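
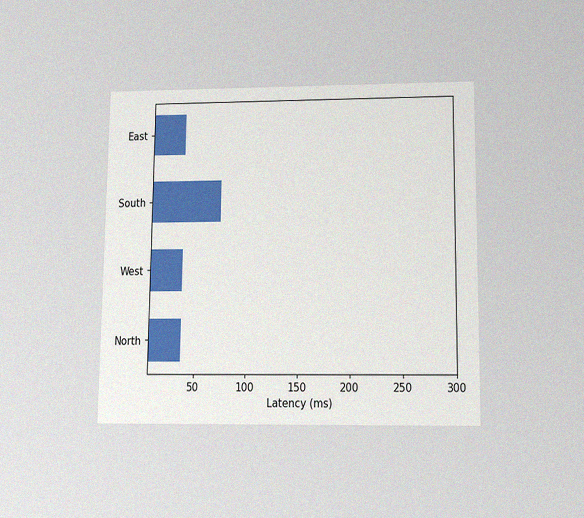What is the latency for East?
37ms

The chart is viewed slightly from below, with some photo noise. Reading along the chart's x-axis, the East bar reaches 37ms.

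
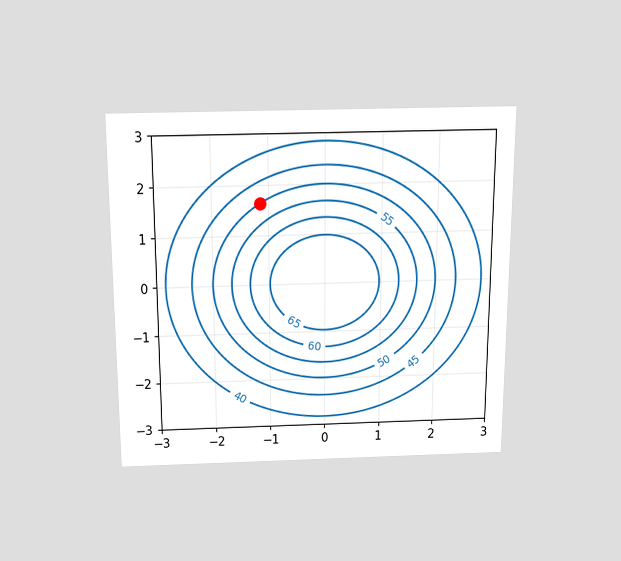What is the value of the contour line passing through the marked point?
50

The chart is viewed slightly from above. The marked point sits on the contour labelled 50.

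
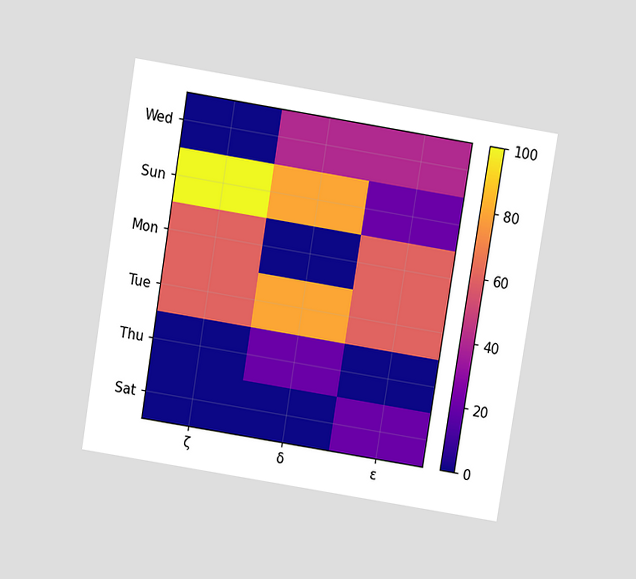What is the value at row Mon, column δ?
0

The chart is tilted about 9° clockwise and viewed slightly from above. Matching cell (Mon, δ) against the colorbar gives 0.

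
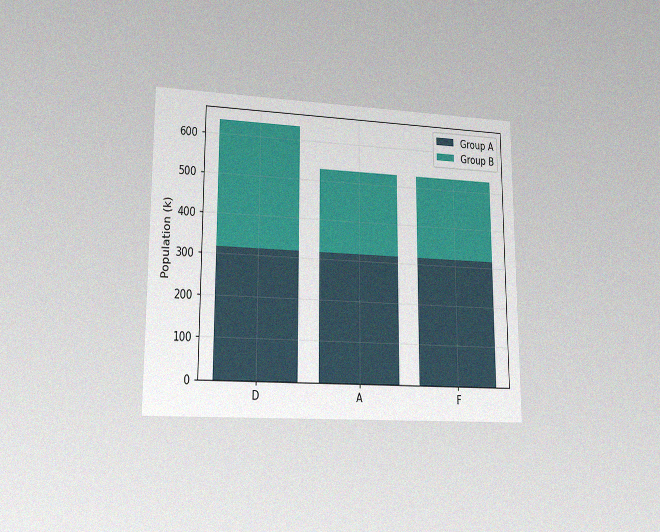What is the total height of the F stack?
530k

The chart is viewed at a slight angle, with some photo noise. The F stack's top reaches 530k on the y-axis.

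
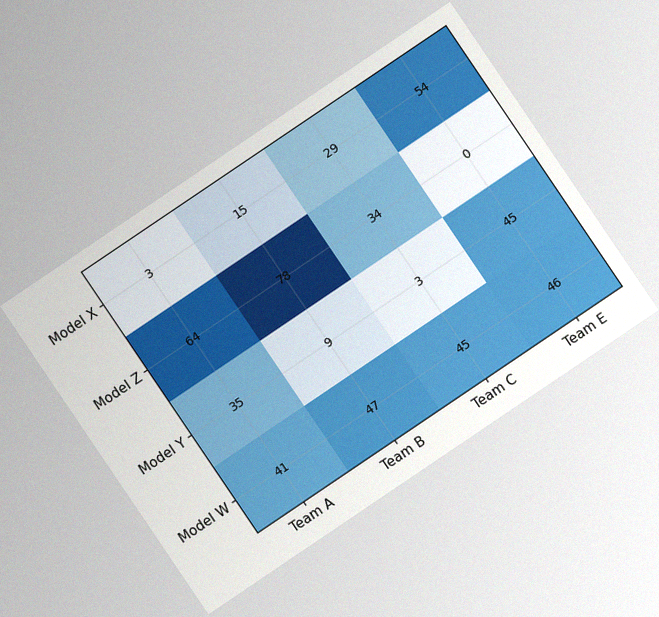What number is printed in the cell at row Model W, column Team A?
41

The chart is tilted about 34° counter-clockwise, with some photo noise. The (Model W, Team A) cell reads 41.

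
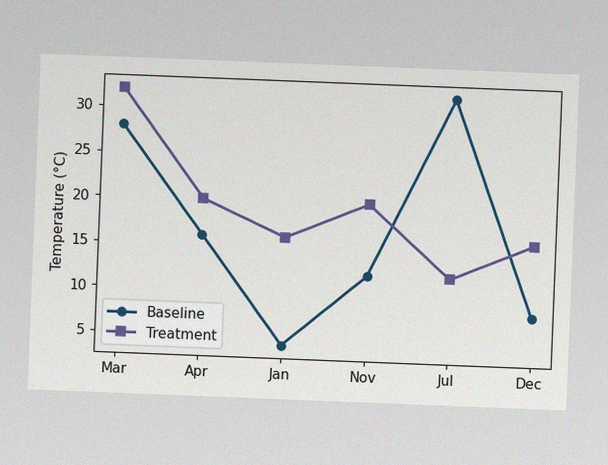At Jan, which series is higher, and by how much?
The chart is tilted about 2° clockwise, with some photo noise. At Jan, Treatment sits above the other line by 12°C.

Treatment, by 12°C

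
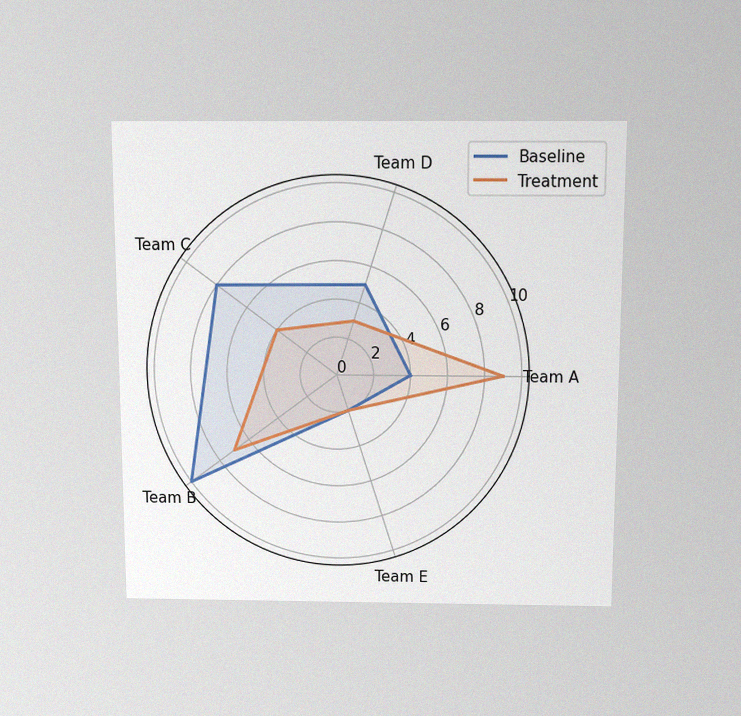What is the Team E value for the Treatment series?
2

The chart is viewed slightly from above, with some photo noise. On the Team E axis, Treatment reaches 2.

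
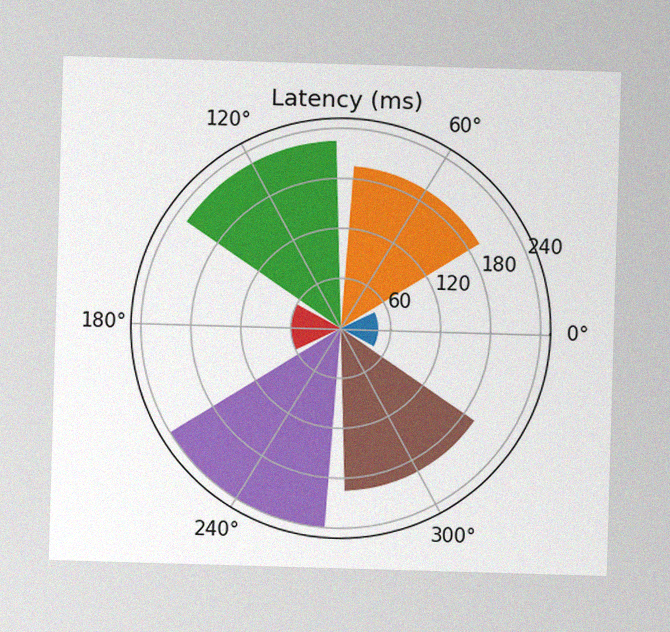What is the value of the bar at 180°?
60ms

The image has some photo noise and uneven lighting. The bar at 180° reaches 60ms on the radial axis.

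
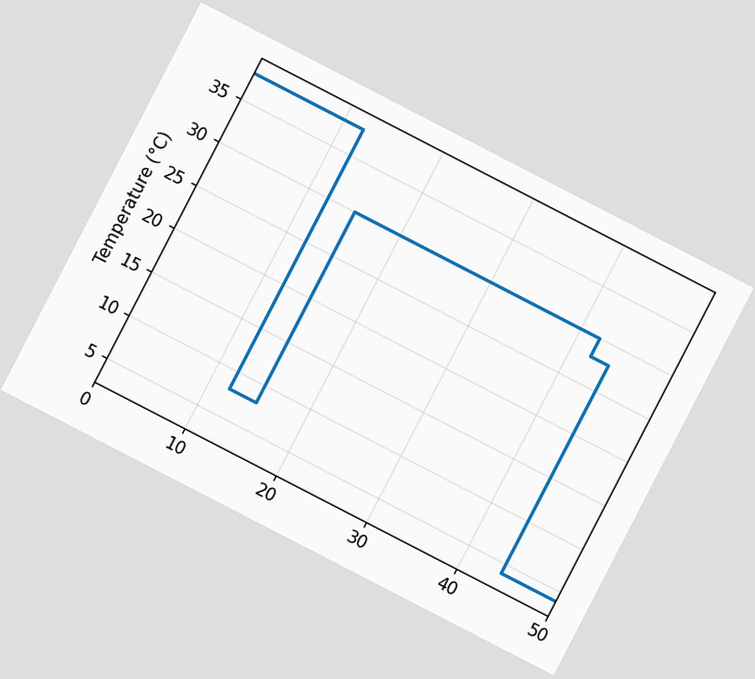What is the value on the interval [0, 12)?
The chart is tilted about 27° clockwise. On [0, 12) the step sits at 38°C.

38°C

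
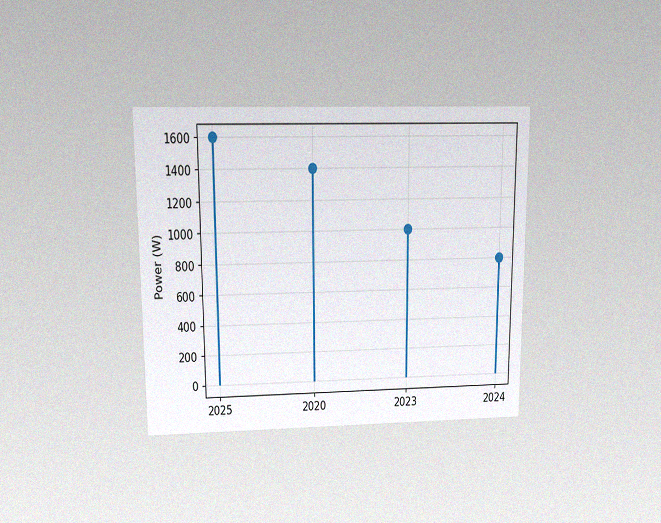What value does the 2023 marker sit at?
The chart is viewed at a slight angle, with some photo noise. The 2023 marker sits at 1000W.

1000W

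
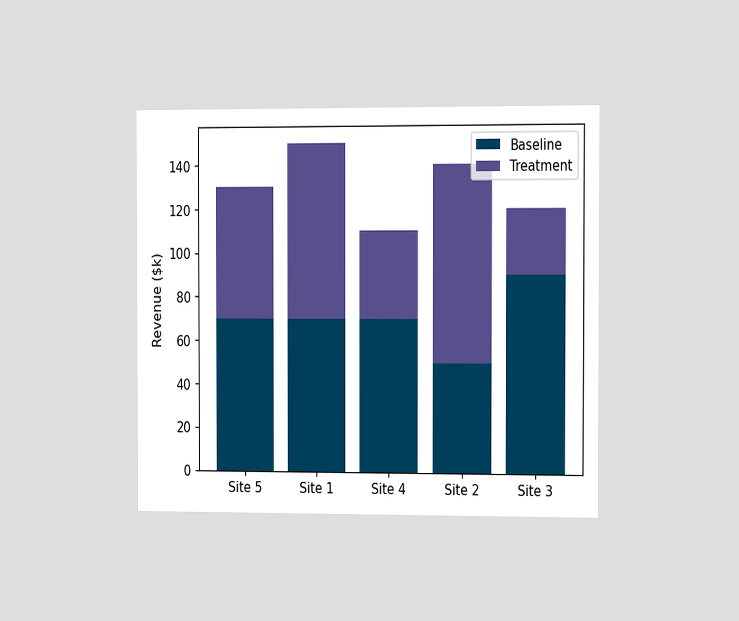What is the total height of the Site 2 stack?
The chart is viewed slightly from the right. The Site 2 stack's top reaches $140k on the y-axis.

$140k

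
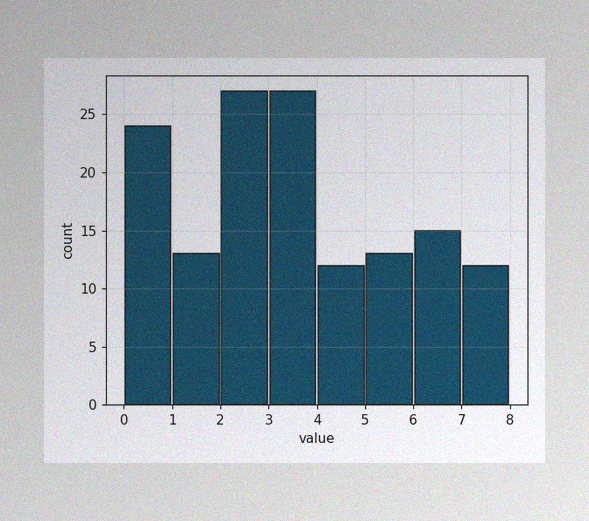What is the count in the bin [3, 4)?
27

The image has some photo noise and uneven lighting. The [3, 4) bin has height 27.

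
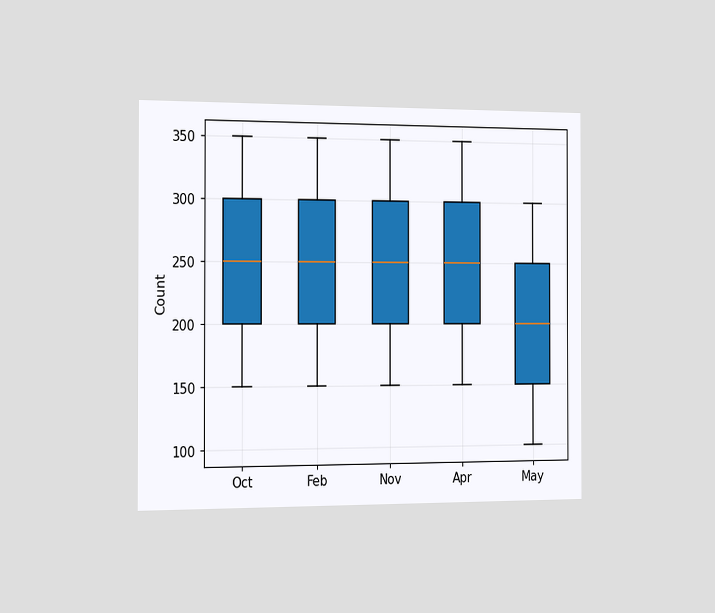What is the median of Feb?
250

The chart is viewed slightly from the left. The median line in the Feb box sits at 250.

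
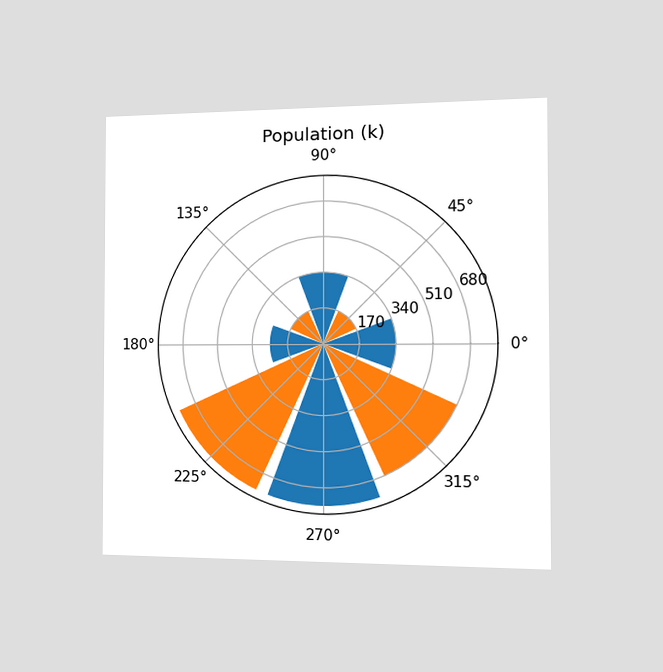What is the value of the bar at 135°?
The chart is viewed slightly from the right. The bar at 135° reaches 170k on the radial axis.

170k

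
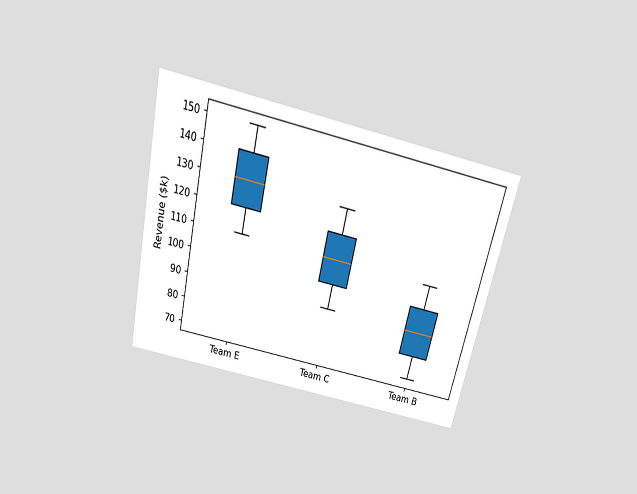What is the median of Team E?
The chart is tilted about 13° clockwise and viewed slightly from above. The median line in the Team E box sits at $130k.

$130k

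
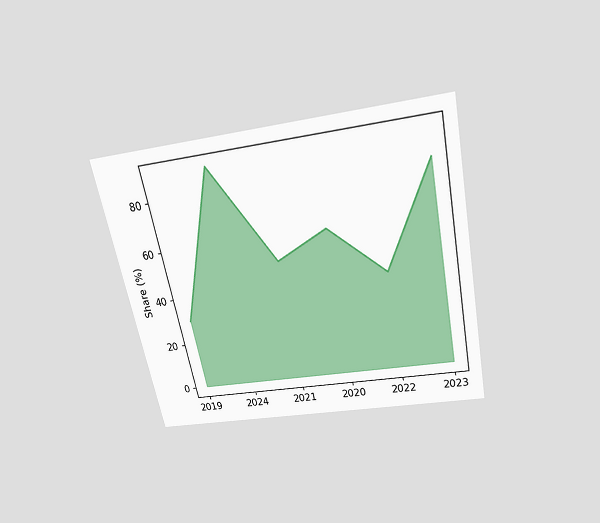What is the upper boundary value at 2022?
40%

The chart is tilted about 12° counter-clockwise and viewed slightly from above. At 2022 the upper boundary is at 40%.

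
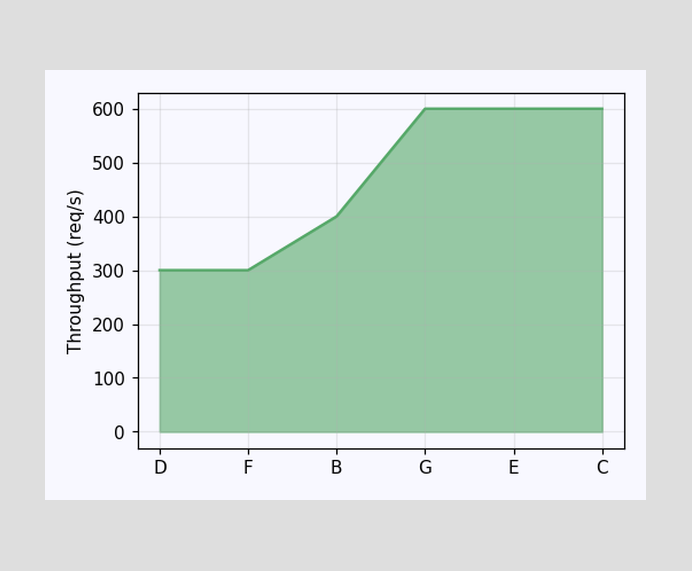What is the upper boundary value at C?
At C the upper boundary is at 600req/s.

600req/s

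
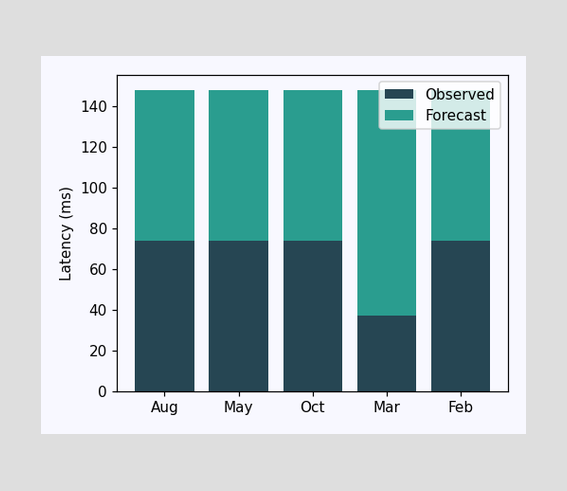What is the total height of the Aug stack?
148ms

The Aug stack's top reaches 148ms on the y-axis.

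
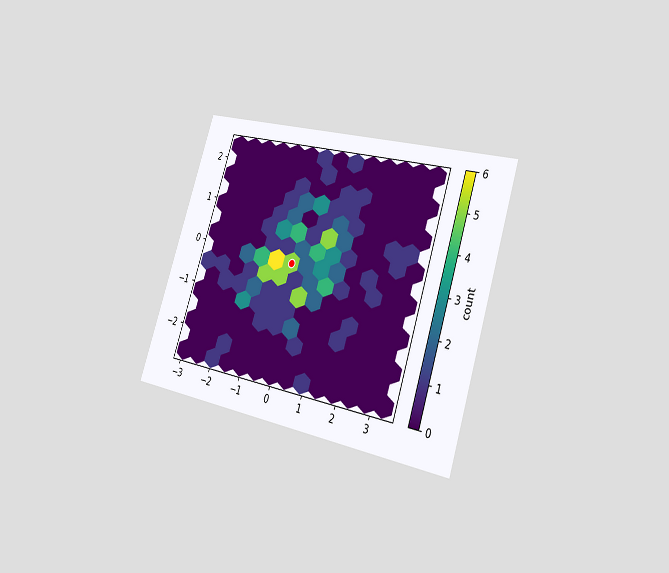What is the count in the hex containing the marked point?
5

The chart is tilted about 18° clockwise and viewed slightly from the right. The marked hex reads 5 on the colorbar.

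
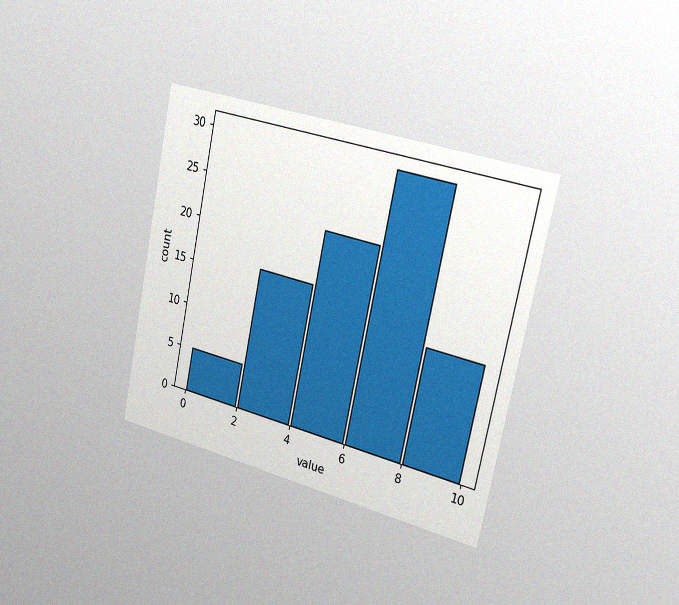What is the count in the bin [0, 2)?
5

The chart is tilted about 12° clockwise and viewed slightly from the right, with some photo noise. The [0, 2) bin has height 5.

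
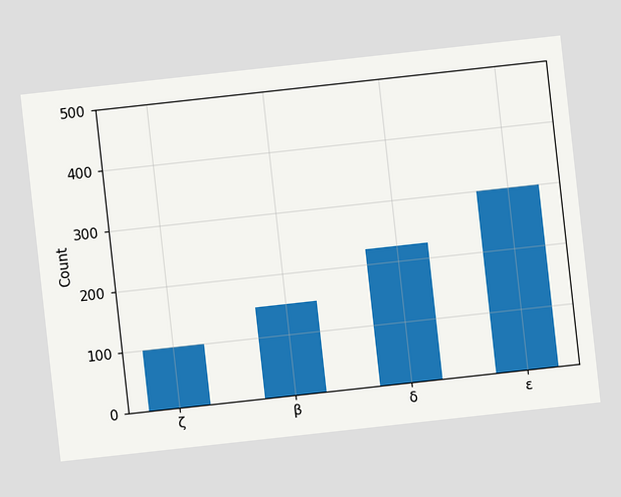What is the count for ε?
300

The chart is tilted about 6° counter-clockwise. Reading along the chart's y-axis, the ε bar reaches 300.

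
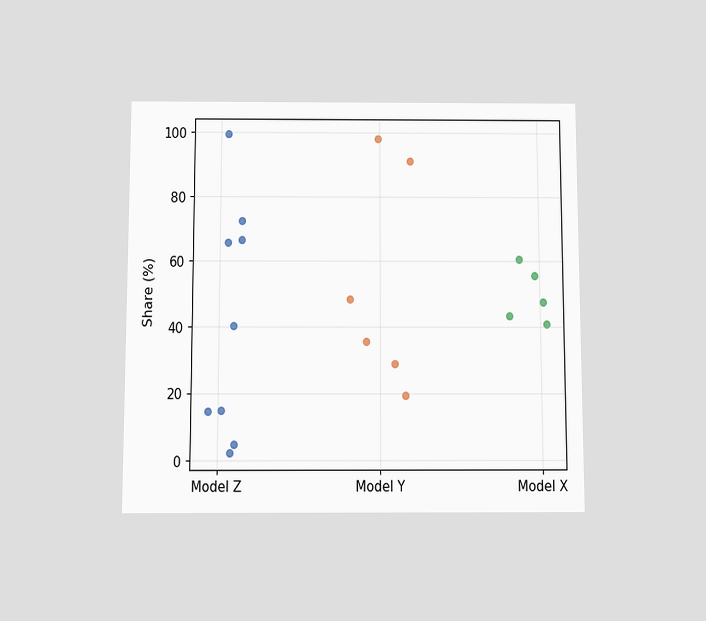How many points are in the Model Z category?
The chart is viewed slightly from below. Counting the markers in the Model Z column gives 9.

9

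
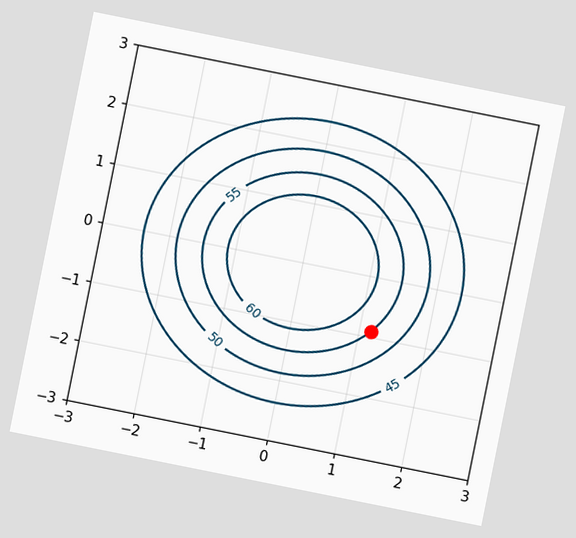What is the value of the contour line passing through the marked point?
55

The chart is tilted about 11° clockwise. The marked point sits on the contour labelled 55.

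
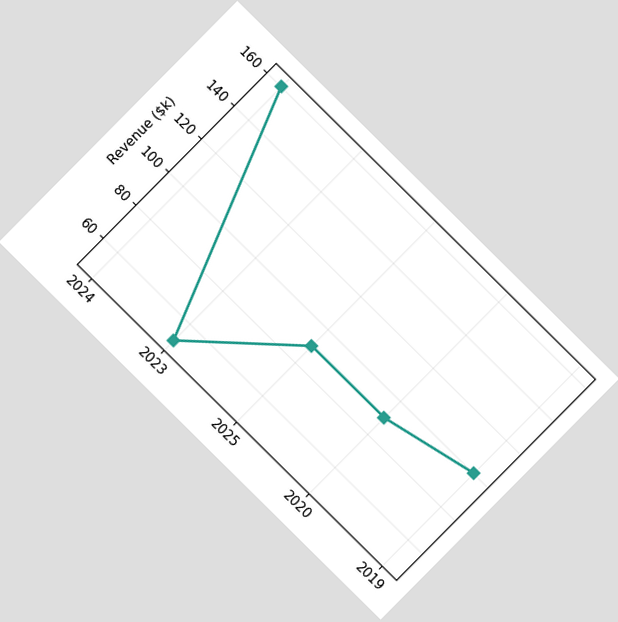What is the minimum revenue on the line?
$50k

The chart is tilted about 45° clockwise. The lowest point is at 2023, and reading across to the y-axis gives $50k.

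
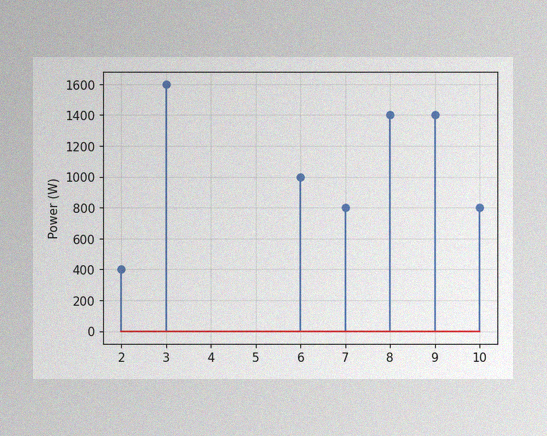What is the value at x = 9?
The image has some photo noise and uneven lighting. The stem at x=9 reaches 1400W.

1400W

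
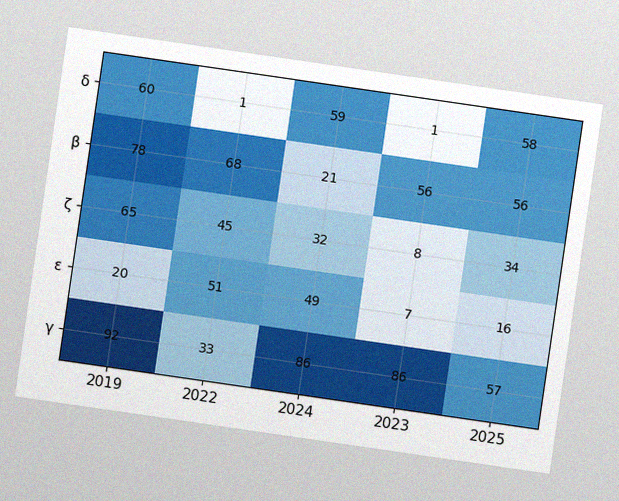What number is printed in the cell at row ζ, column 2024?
32

The chart is tilted about 8° clockwise, with some photo noise. The (ζ, 2024) cell reads 32.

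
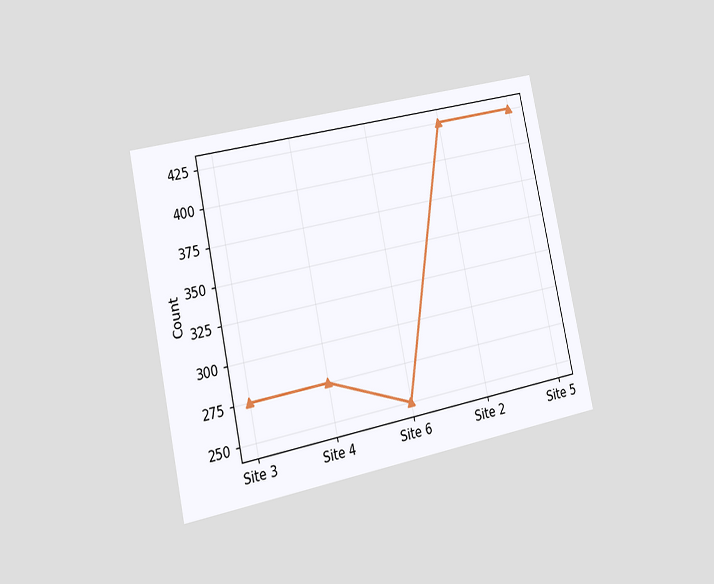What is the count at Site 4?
The chart is tilted about 12° counter-clockwise and viewed slightly from the left. At Site 4, the line is at 275.

275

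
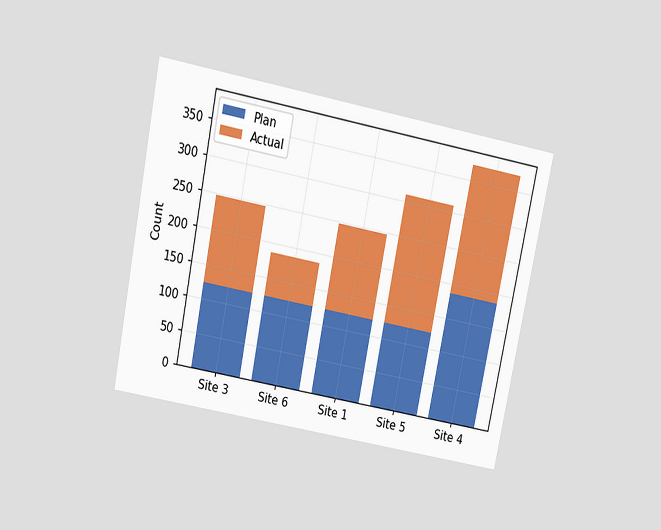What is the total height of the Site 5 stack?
The chart is tilted about 11° clockwise and viewed slightly from above. The Site 5 stack's top reaches 310 on the y-axis.

310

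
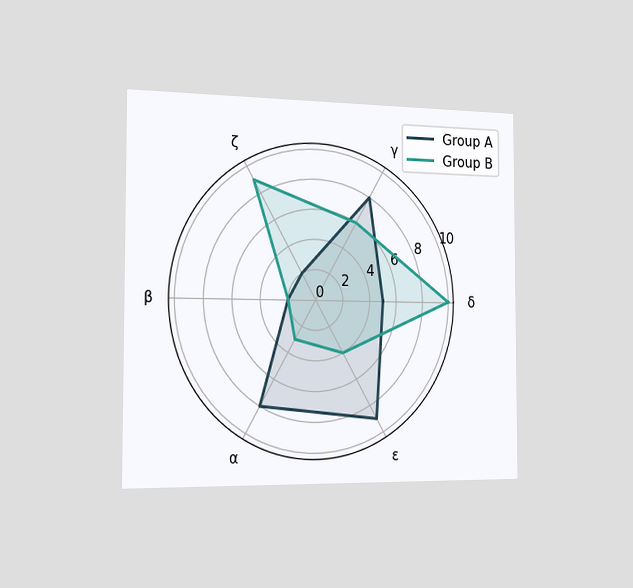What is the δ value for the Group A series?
The chart is viewed slightly from the left. On the δ axis, Group A reaches 5.

5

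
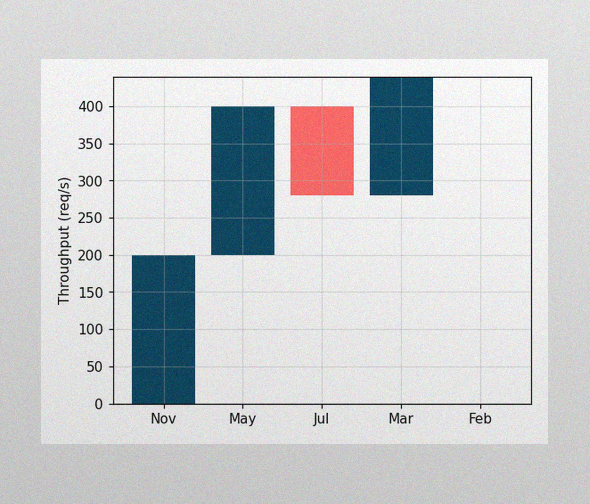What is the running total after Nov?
200req/s

The image has some photo noise and uneven lighting. After Nov the running total reaches 200req/s.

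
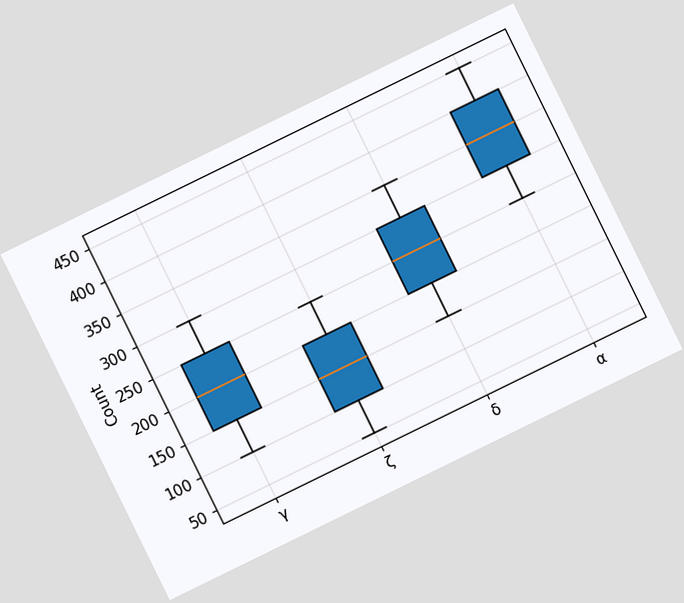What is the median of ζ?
The chart is tilted about 26° counter-clockwise. The median line in the ζ box sits at 150.

150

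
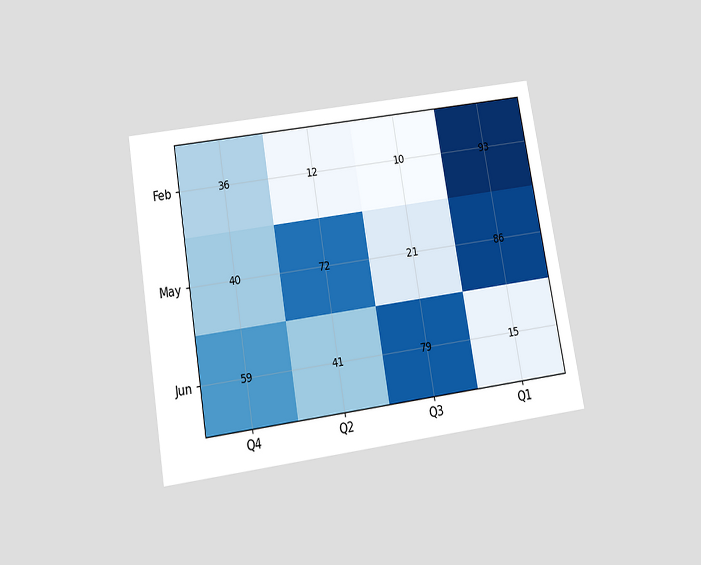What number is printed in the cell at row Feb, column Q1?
The chart is tilted about 10° counter-clockwise and viewed slightly from below. The (Feb, Q1) cell reads 93.

93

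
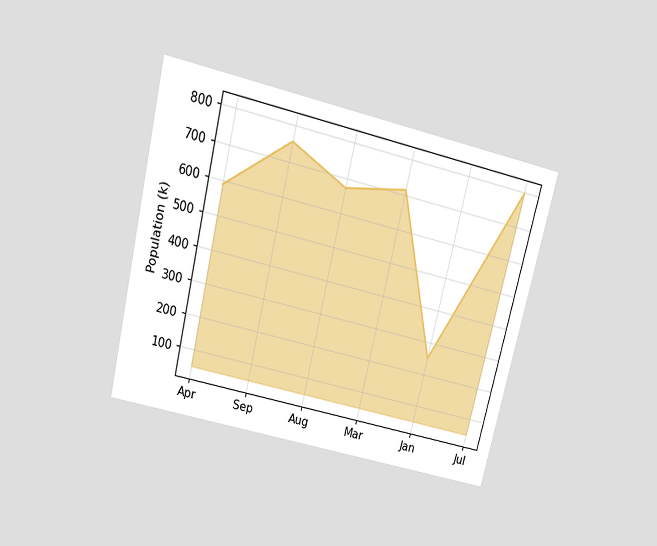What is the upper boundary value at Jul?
798k

The chart is tilted about 14° clockwise and viewed slightly from above. At Jul the upper boundary is at 798k.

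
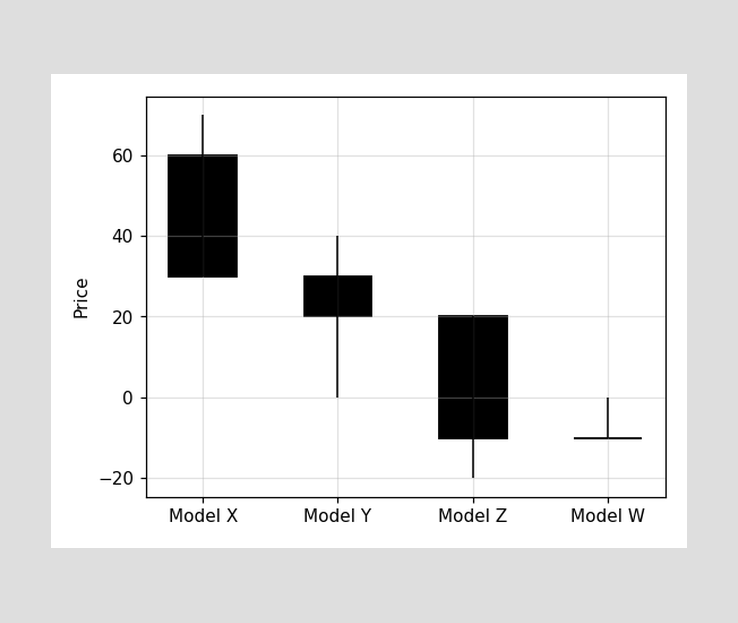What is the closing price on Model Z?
The Model Z candle closes at -10.

-10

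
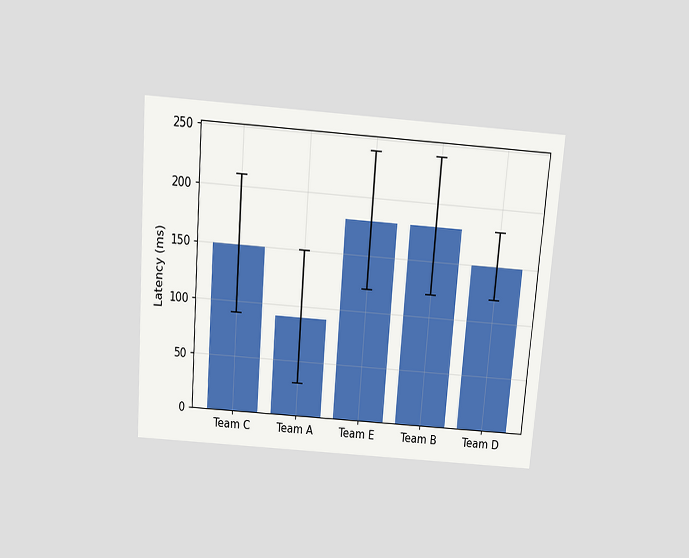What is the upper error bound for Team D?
The chart is tilted about 4° clockwise and viewed slightly from above. The Team D bar's upper whisker reaches 180ms.

180ms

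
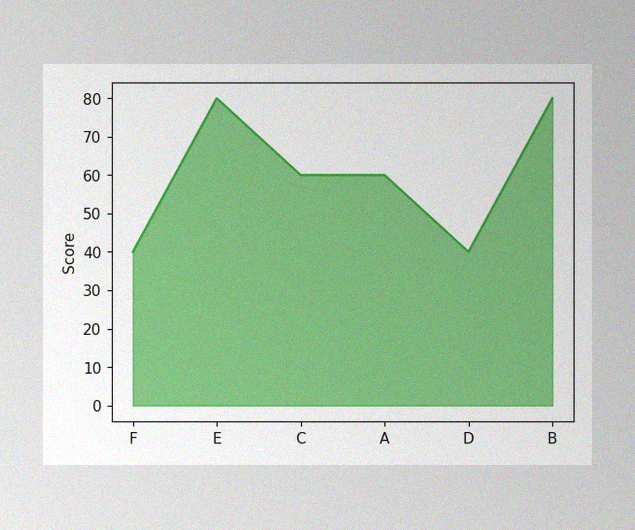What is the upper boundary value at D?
The image has some photo noise and uneven lighting. At D the upper boundary is at 40.

40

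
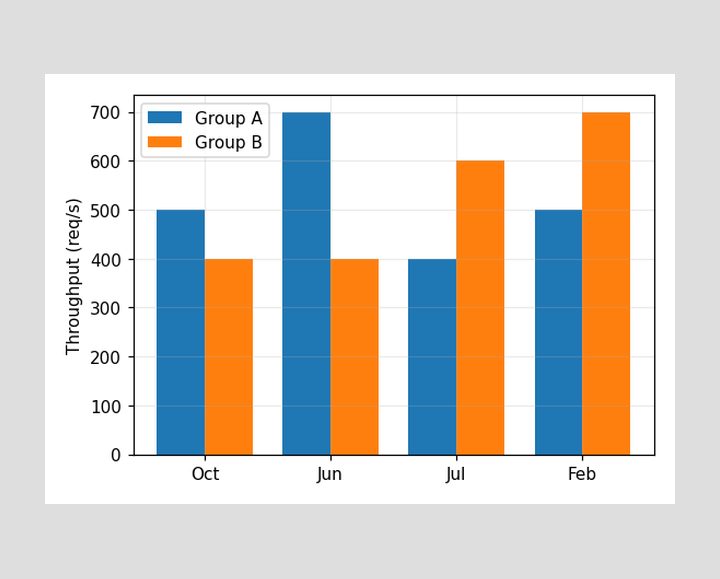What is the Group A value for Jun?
700req/s

The Group A bar at Jun reaches 700req/s on the y-axis.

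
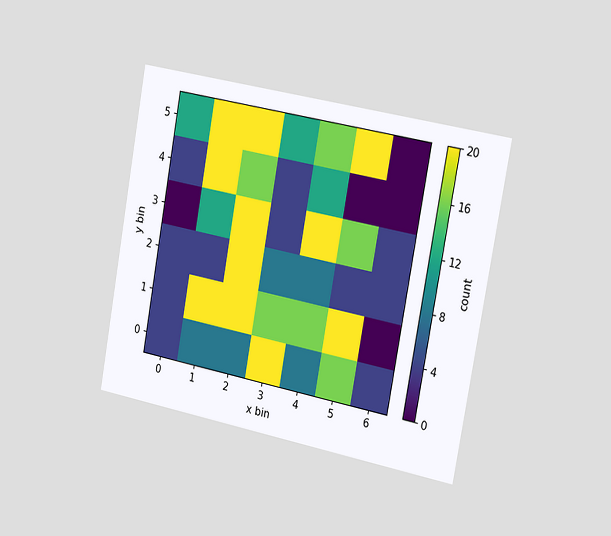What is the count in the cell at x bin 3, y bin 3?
4

The chart is tilted about 10° clockwise and viewed slightly from the right. Matching the cell (3, 3) against the colorbar gives 4.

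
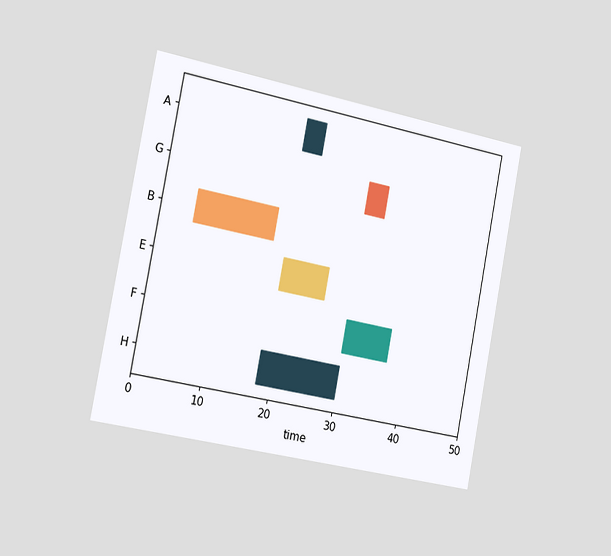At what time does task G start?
The chart is tilted about 11° clockwise and viewed slightly from the left. The G bar begins at t=30.

30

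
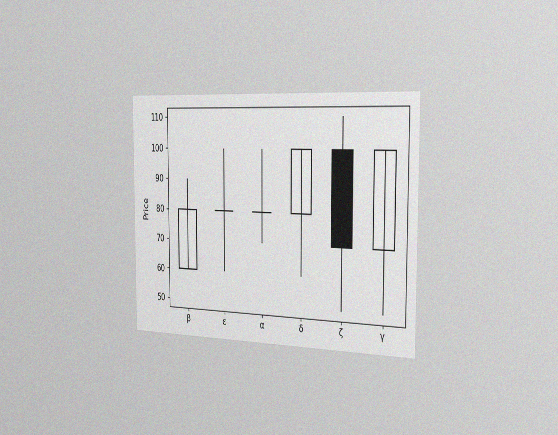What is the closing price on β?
80

The chart is viewed slightly from the right, with some photo noise. The β candle closes at 80.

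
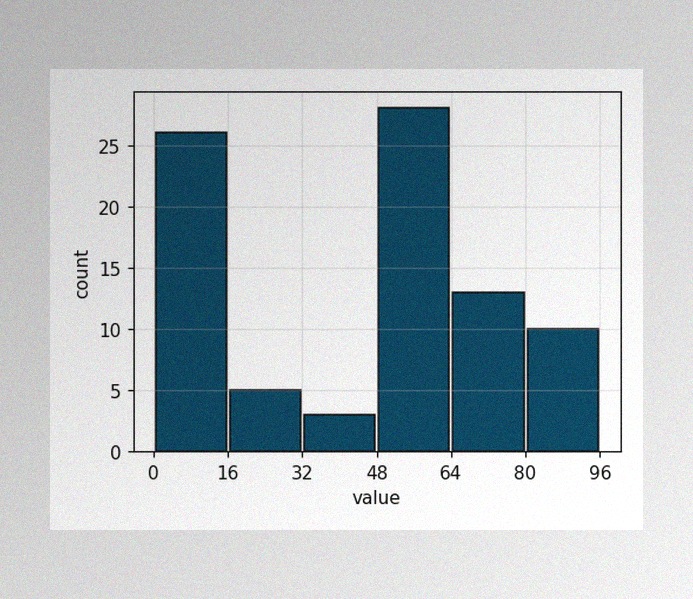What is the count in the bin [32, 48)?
The image has some photo noise and uneven lighting. The [32, 48) bin has height 3.

3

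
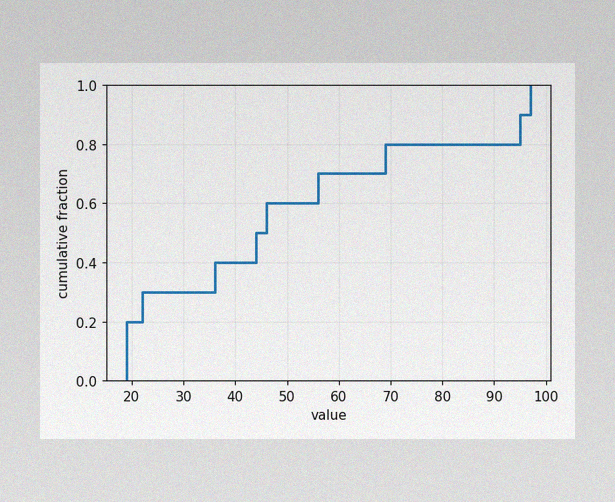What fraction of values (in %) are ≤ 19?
The image has some photo noise and uneven lighting. At x=19 the ECDF step is at 20%.

20%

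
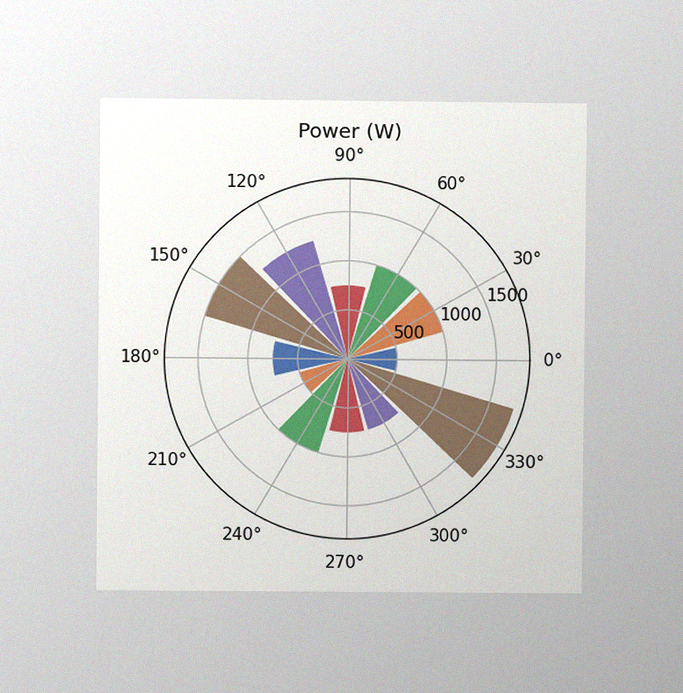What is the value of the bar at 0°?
500W

The chart is viewed at a slight angle, with some photo noise. The bar at 0° reaches 500W on the radial axis.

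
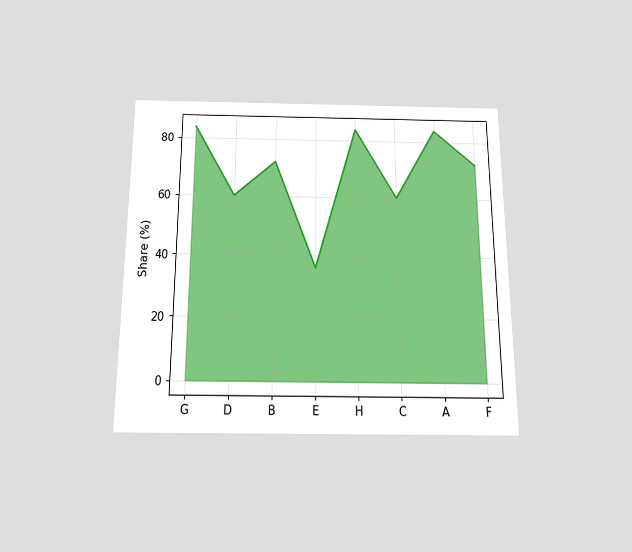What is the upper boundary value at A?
84%

The chart is viewed slightly from below. At A the upper boundary is at 84%.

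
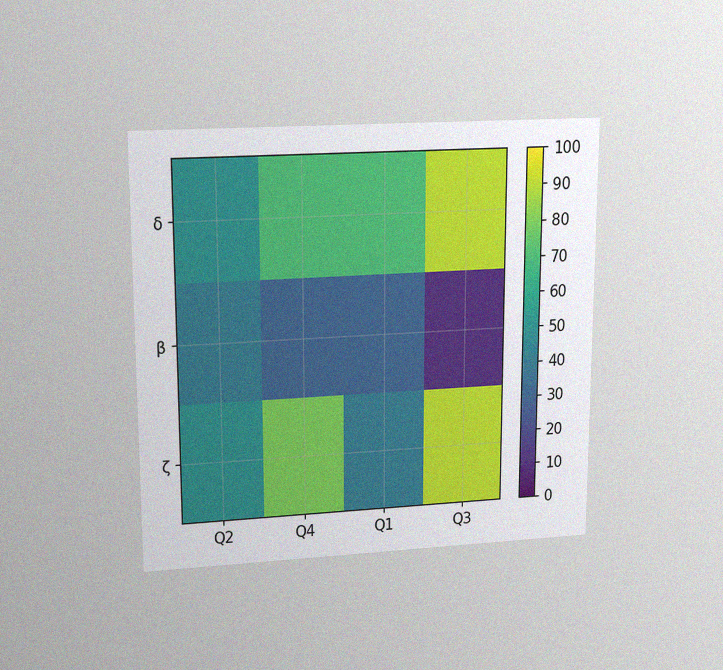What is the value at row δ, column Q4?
70

The chart is viewed slightly from above, with some photo noise. Matching cell (δ, Q4) against the colorbar gives 70.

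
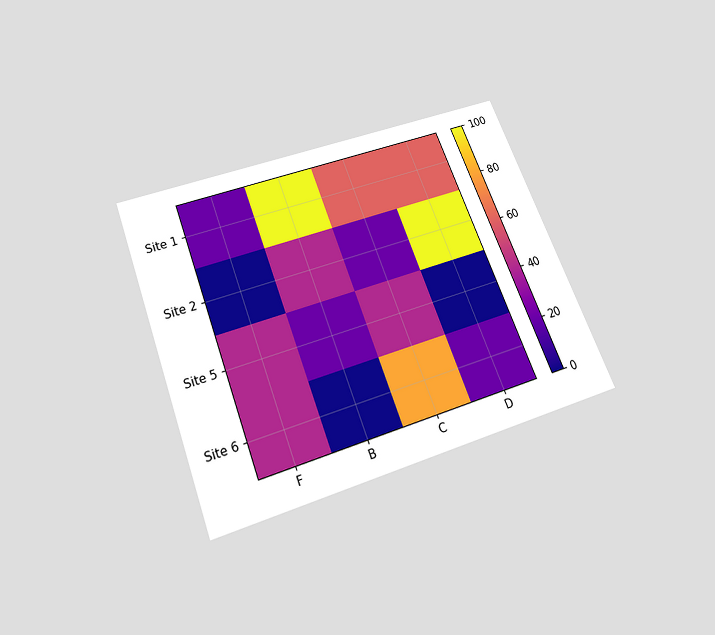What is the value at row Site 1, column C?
60

The chart is tilted about 21° counter-clockwise and viewed slightly from below. Matching cell (Site 1, C) against the colorbar gives 60.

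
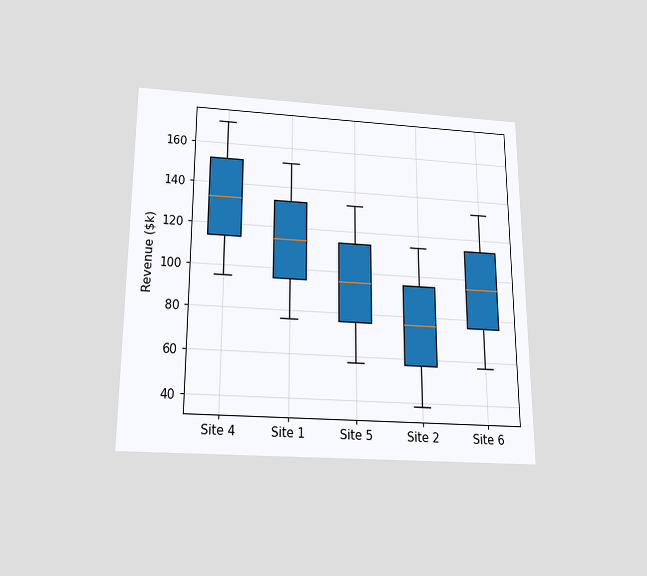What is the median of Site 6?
The chart is viewed slightly from below. The median line in the Site 6 box sits at $95k.

$95k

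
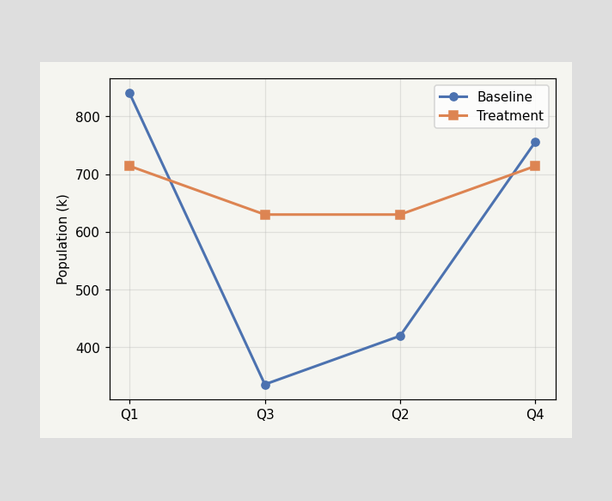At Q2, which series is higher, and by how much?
Treatment, by 210k

At Q2, Treatment sits above the other line by 210k.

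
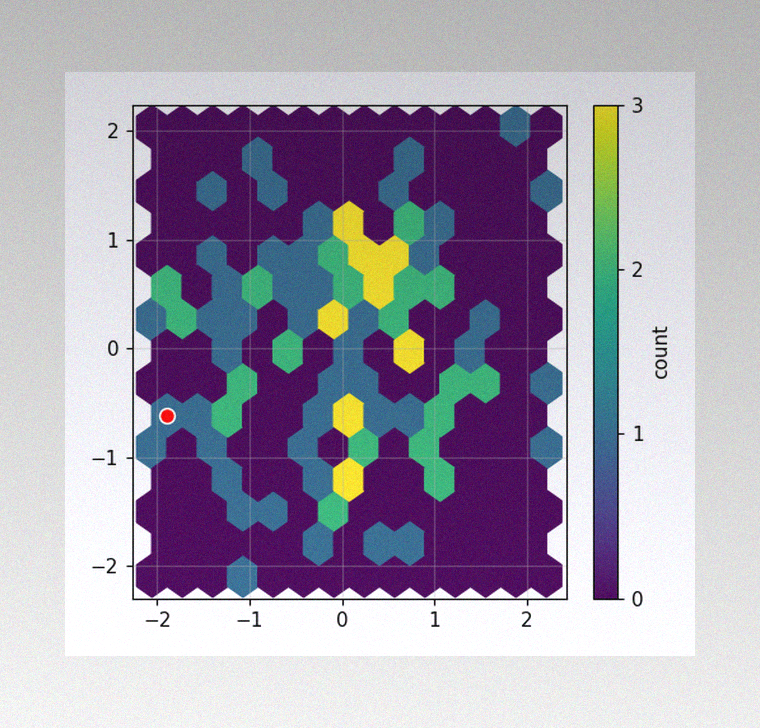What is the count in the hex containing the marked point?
1

The image has some photo noise and uneven lighting. The marked hex reads 1 on the colorbar.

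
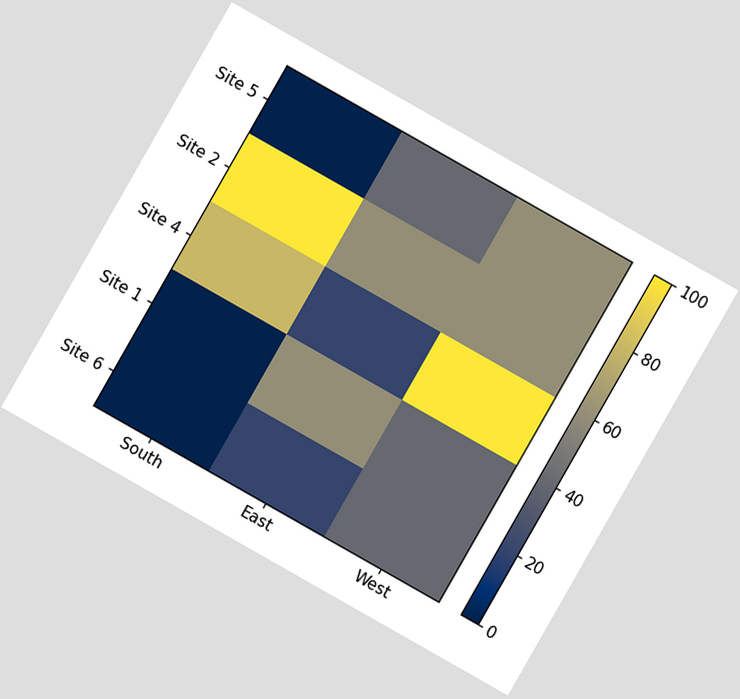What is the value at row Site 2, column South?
100

The chart is tilted about 30° clockwise. Matching cell (Site 2, South) against the colorbar gives 100.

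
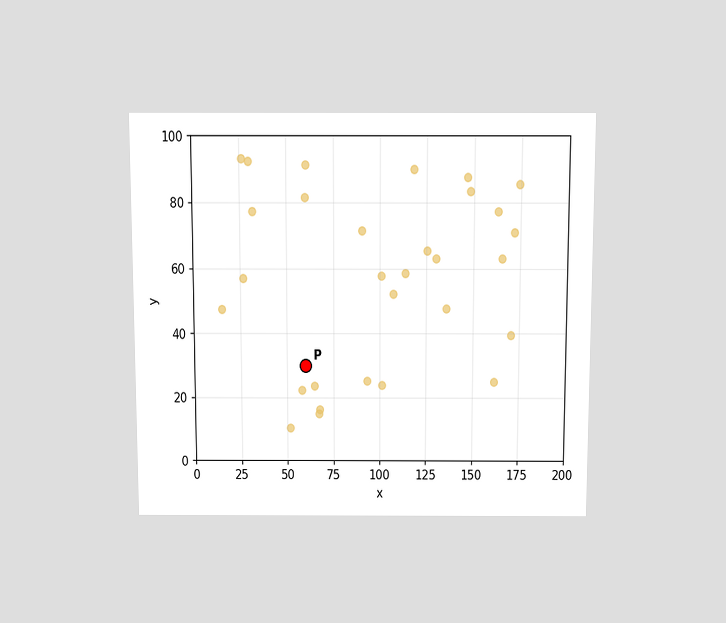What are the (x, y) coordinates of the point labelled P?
The chart is viewed slightly from above. Following the gridlines from P to each axis, P sits at (60, 30).

(60, 30)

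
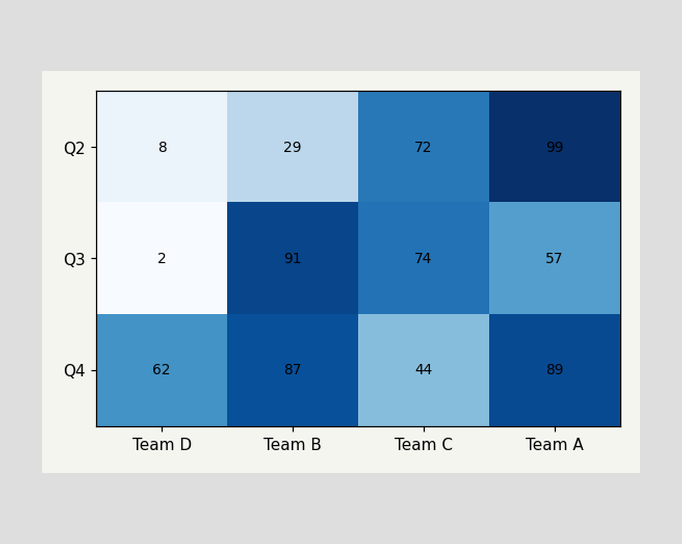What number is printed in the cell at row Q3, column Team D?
2

The (Q3, Team D) cell reads 2.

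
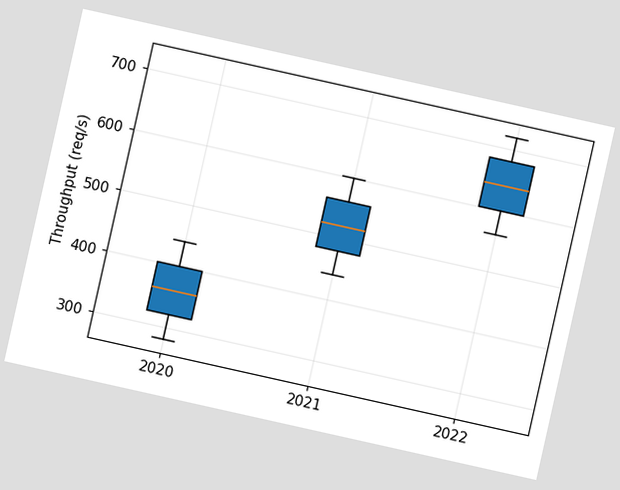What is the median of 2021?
The chart is tilted about 13° clockwise. The median line in the 2021 box sits at 520req/s.

520req/s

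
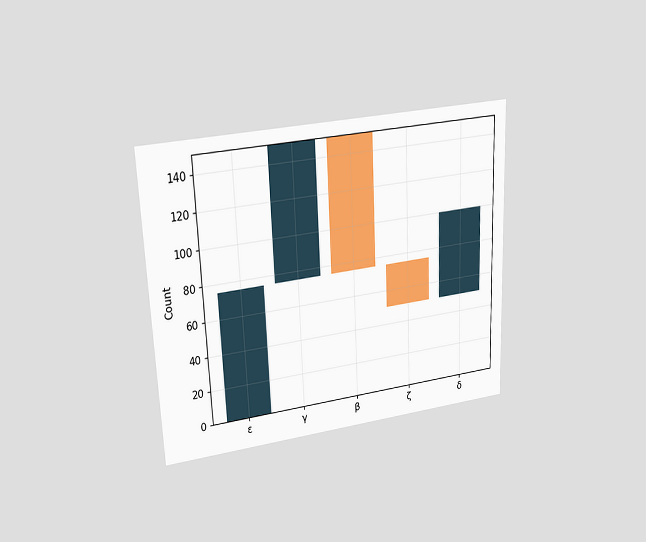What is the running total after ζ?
50

The chart is tilted about 2° counter-clockwise and viewed at a slight angle. After ζ the running total reaches 50.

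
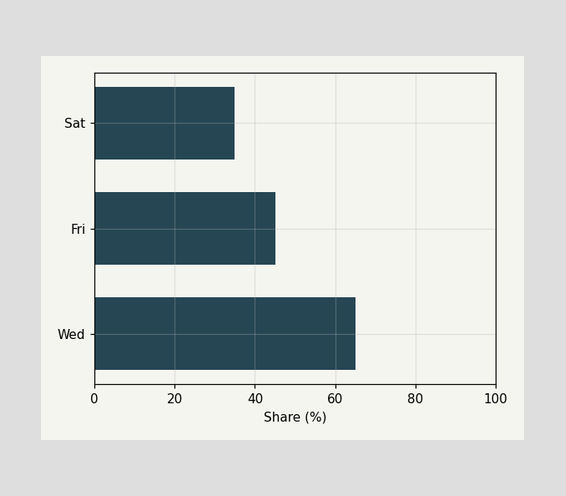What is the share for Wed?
Reading along the chart's x-axis, the Wed bar reaches 65%.

65%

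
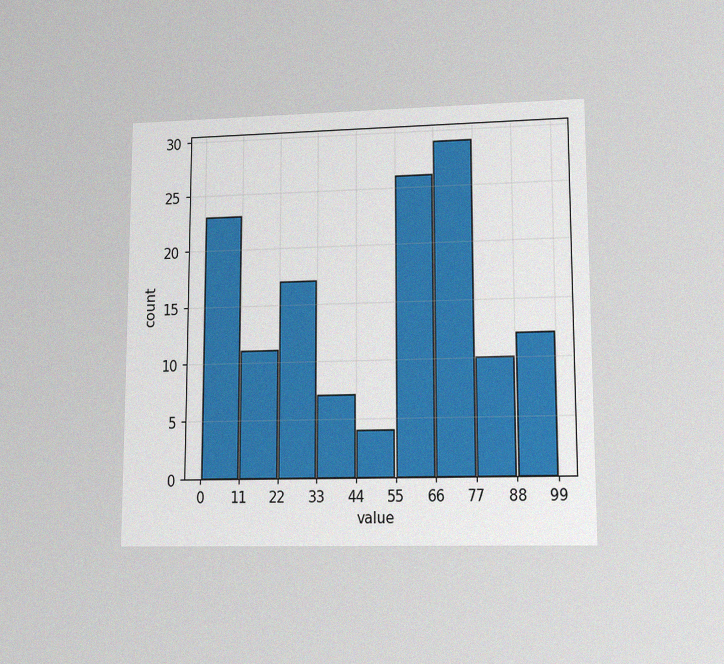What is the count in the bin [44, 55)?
4

The chart is viewed at a slight angle, with some photo noise. The [44, 55) bin has height 4.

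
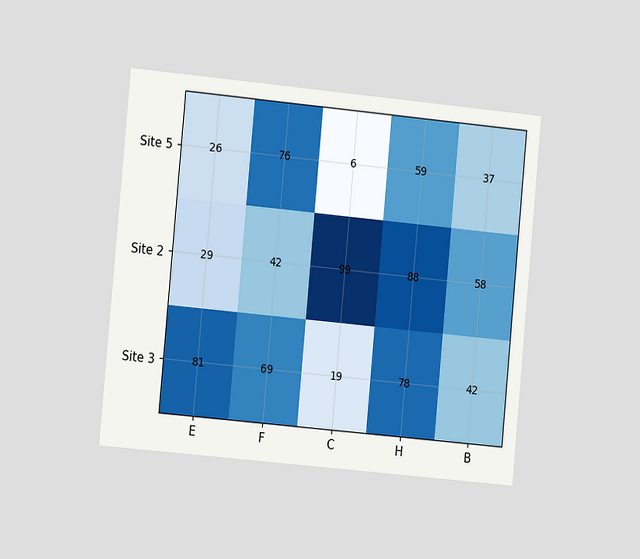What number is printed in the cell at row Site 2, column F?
42

The chart is tilted about 5° clockwise and viewed at a slight angle. The (Site 2, F) cell reads 42.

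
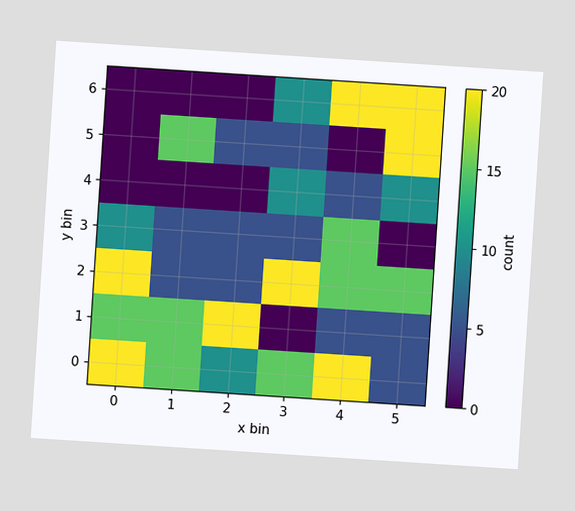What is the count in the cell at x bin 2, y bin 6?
The chart is tilted about 4° clockwise. Matching the cell (2, 6) against the colorbar gives 0.

0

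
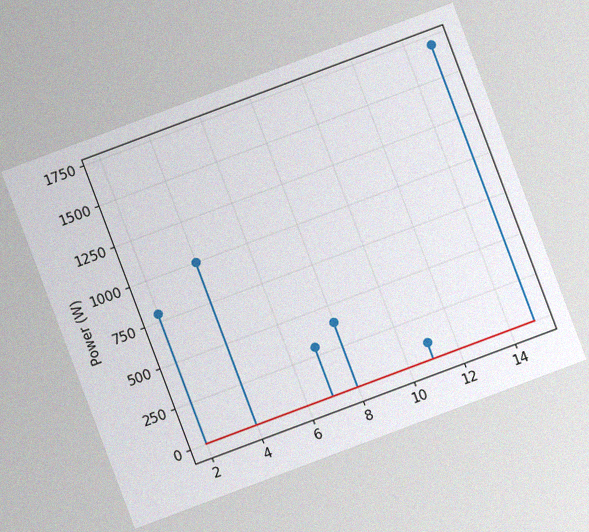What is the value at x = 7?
300W

The chart is tilted about 21° counter-clockwise, with some photo noise. The stem at x=7 reaches 300W.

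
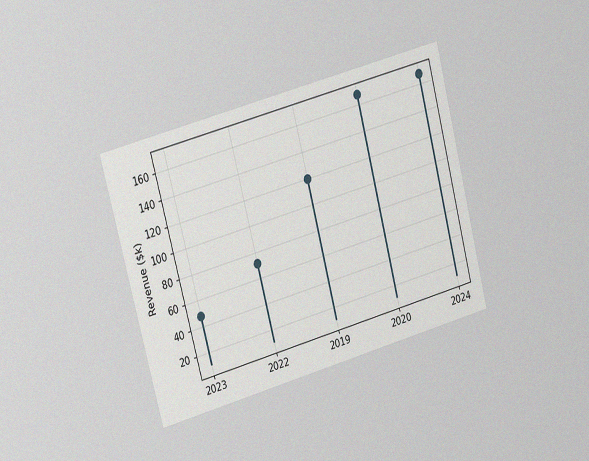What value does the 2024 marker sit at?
$168k

The chart is tilted about 15° counter-clockwise and viewed at a slight angle, with some photo noise. The 2024 marker sits at $168k.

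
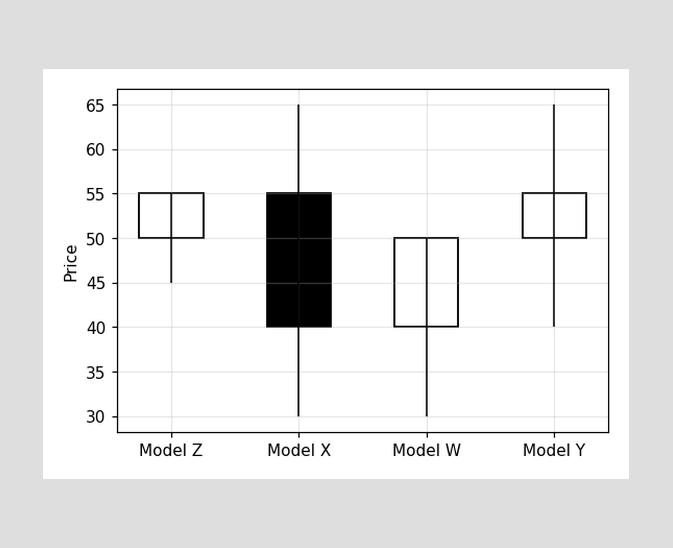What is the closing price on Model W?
The Model W candle closes at 50.

50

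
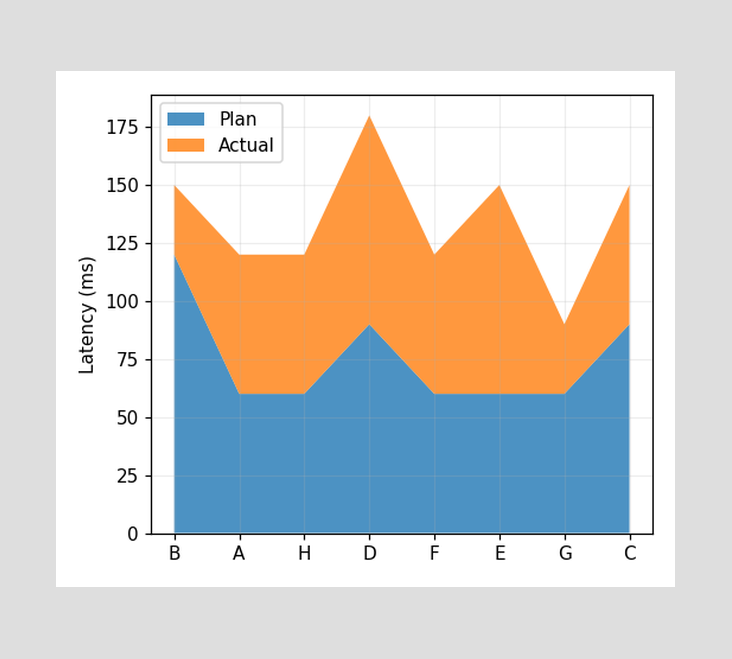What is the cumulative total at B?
150ms

The stacked total at B reaches 150ms.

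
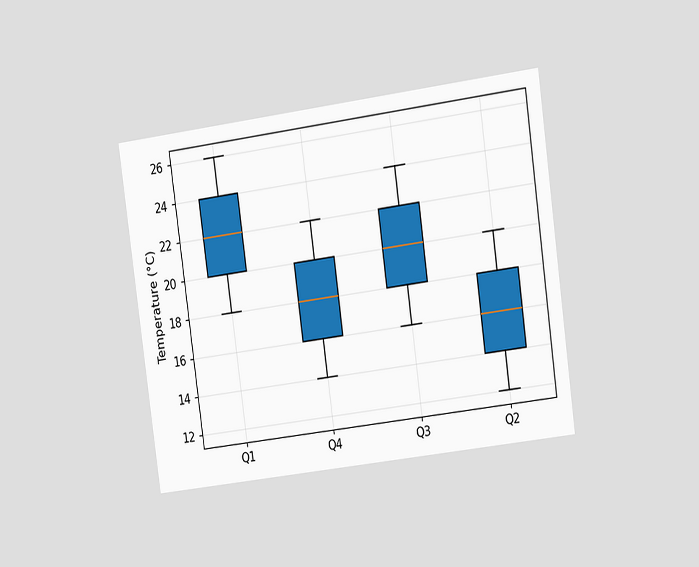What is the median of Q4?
The chart is tilted about 8° counter-clockwise and viewed slightly from the right. The median line in the Q4 box sits at 18°C.

18°C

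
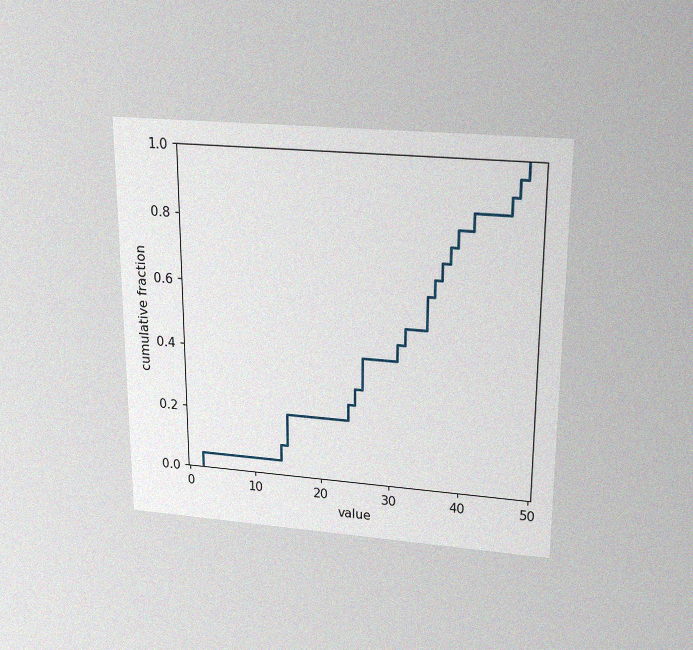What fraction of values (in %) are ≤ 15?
The chart is viewed slightly from above, with some photo noise. At x=15 the ECDF step is at 20%.

20%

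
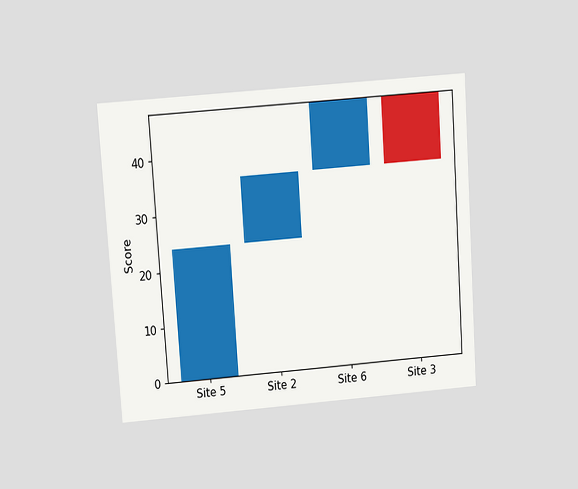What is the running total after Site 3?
36

The chart is tilted about 4° counter-clockwise and viewed slightly from above. After Site 3 the running total reaches 36.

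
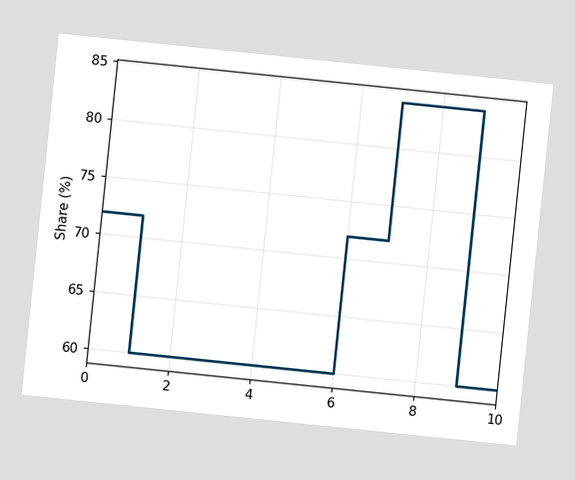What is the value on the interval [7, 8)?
84%

The chart is tilted about 6° clockwise. On [7, 8) the step sits at 84%.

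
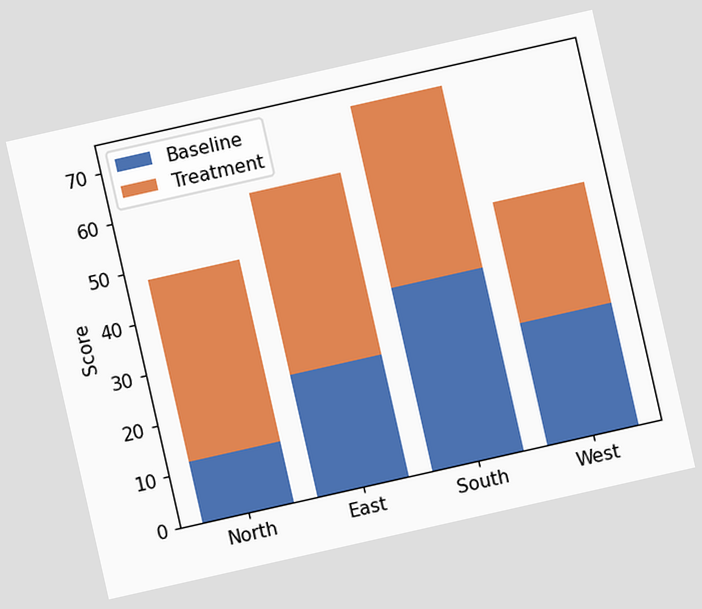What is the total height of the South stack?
72

The chart is tilted about 13° counter-clockwise. The South stack's top reaches 72 on the y-axis.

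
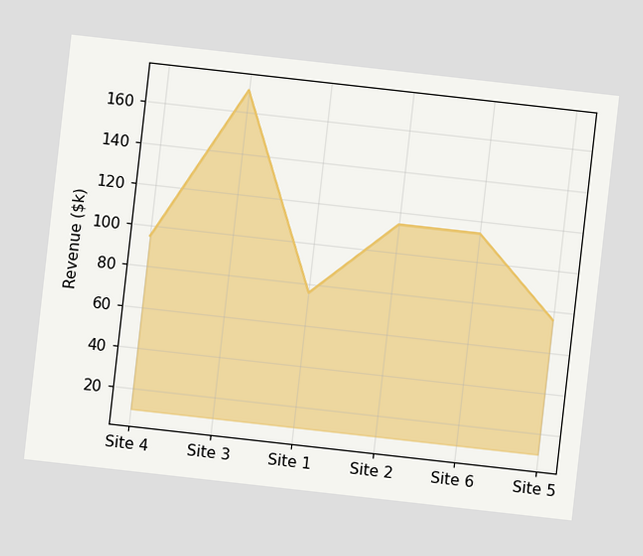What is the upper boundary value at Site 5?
$76k

The chart is tilted about 6° clockwise. At Site 5 the upper boundary is at $76k.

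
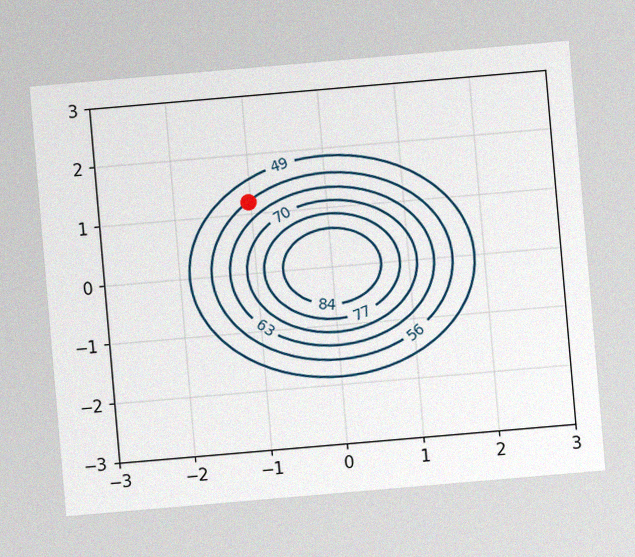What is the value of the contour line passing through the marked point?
The chart is tilted about 5° counter-clockwise, with some photo noise. The marked point sits on the contour labelled 56.

56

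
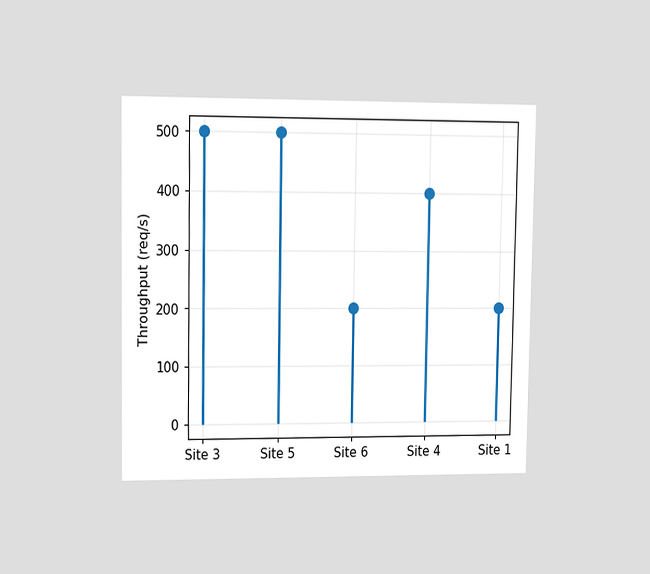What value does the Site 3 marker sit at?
The chart is viewed slightly from the left. The Site 3 marker sits at 500req/s.

500req/s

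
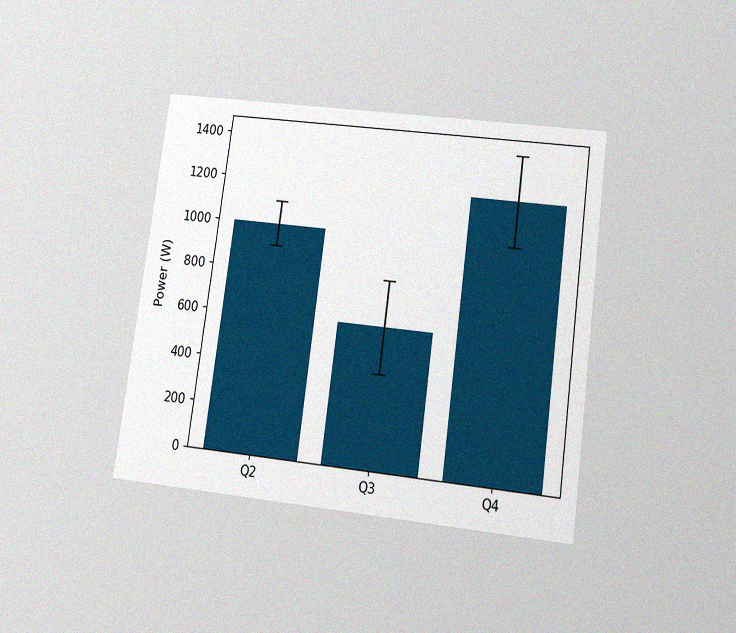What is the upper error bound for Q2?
1100W

The chart is tilted about 8° clockwise and viewed slightly from below, with some photo noise. The Q2 bar's upper whisker reaches 1100W.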